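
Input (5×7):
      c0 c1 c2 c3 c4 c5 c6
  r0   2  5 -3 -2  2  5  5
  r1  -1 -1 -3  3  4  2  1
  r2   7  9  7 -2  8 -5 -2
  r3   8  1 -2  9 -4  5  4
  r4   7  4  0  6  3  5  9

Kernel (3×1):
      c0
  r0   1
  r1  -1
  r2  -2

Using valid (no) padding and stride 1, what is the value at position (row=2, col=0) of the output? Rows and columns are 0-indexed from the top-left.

-15

The receptive field on the input at this output position is [7 / 8 / 7]. Elementwise product with the kernel and sum: 7·1 + 8·-1 + 7·-2.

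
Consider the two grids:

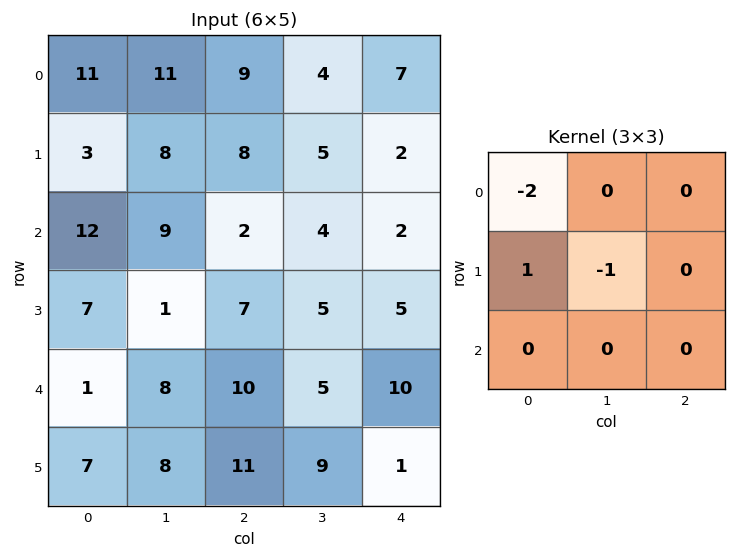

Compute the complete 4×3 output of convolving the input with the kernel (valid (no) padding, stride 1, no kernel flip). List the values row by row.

Output[0,0]: The receptive field on the input at this output position is [11 11 9 / 3 8 8 / 12 9 2]. Elementwise product with the kernel and sum: 11·-2 + 3·1 + 8·-1.
Output[0,1]: The receptive field on the input at this output position is [11 9 4 / 8 8 5 / 9 2 4]. Elementwise product with the kernel and sum: 11·-2 + 8·1 + 8·-1.

-27 -22 -15
-3 -9 -18
-18 -24 -2
-21 -4 -9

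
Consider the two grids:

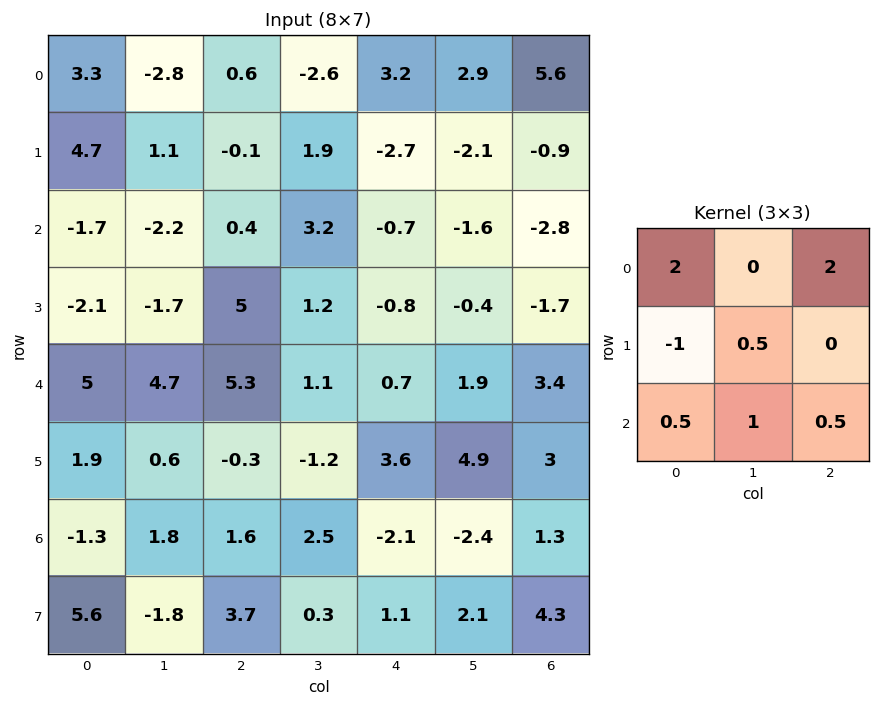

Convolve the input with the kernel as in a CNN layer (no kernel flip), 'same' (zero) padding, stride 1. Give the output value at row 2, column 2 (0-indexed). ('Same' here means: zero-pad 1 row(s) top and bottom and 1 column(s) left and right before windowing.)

13.15

The receptive field on the zero-padded input at this output position is [1.1 -0.1 1.9 / -2.2 0.4 3.2 / -1.7 5 1.2]. Elementwise product with the kernel and sum: 1.1·2 + 1.9·2 + -2.2·-1 + 0.4·0.5 + -1.7·0.5 + 5·1 + 1.2·0.5.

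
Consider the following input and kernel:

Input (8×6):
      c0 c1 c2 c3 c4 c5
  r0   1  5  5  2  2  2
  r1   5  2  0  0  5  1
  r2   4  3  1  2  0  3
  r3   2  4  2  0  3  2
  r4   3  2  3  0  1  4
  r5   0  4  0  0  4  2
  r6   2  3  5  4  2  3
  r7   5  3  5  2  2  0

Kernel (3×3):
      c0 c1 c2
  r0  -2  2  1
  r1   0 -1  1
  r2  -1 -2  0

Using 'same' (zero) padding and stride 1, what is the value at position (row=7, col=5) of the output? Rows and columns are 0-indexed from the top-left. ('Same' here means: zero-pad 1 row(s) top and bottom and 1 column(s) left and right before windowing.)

The receptive field on the zero-padded input at this output position is [2 3 0 / 2 0 0 / 0 0 0]. Elementwise product with the kernel and sum: 2·-2 + 3·2 + 0·1 + 0·-1 + 0·1 + 0·-1 + 0·-2.

2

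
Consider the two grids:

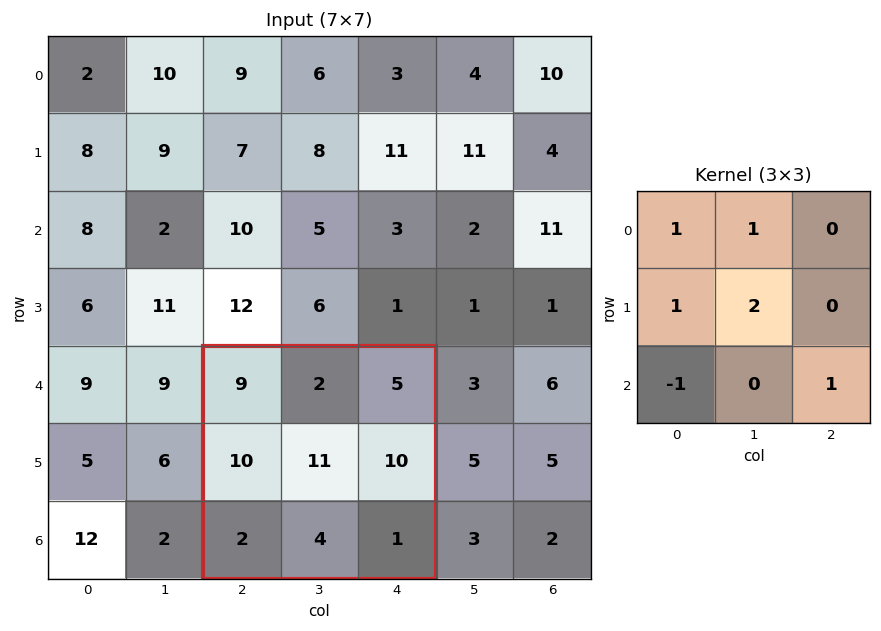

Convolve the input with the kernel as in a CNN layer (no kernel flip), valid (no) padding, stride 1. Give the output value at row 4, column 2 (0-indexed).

42

The receptive field on the input at this output position is [9 2 5 / 10 11 10 / 2 4 1]. Elementwise product with the kernel and sum: 9·1 + 2·1 + 10·1 + 11·2 + 2·-1 + 1·1.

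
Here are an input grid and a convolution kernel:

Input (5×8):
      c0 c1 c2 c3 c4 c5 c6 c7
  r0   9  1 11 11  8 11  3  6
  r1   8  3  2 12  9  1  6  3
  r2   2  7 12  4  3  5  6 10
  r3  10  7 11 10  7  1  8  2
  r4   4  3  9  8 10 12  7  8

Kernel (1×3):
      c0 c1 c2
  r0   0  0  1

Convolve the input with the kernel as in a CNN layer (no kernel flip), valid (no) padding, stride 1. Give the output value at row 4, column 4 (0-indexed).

The receptive field on the input at this output position is [10 12 7]. Elementwise product with the kernel and sum: 7·1.

7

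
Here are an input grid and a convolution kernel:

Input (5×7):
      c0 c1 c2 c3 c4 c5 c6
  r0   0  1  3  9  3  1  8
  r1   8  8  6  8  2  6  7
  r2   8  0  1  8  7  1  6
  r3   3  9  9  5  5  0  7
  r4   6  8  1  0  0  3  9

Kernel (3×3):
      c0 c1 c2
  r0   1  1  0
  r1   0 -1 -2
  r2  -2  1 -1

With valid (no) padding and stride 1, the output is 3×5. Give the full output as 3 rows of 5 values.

-36 -25 -1 -12 -35
8 -17 -26 -4 -22
-24 -33 -8 7 -12

Output[0,0]: The receptive field on the input at this output position is [0 1 3 / 8 8 6 / 8 0 1]. Elementwise product with the kernel and sum: 0·1 + 1·1 + 8·-1 + 6·-2 + 8·-2 + 0·1 + 1·-1.
Output[0,1]: The receptive field on the input at this output position is [1 3 9 / 8 6 8 / 0 1 8]. Elementwise product with the kernel and sum: 1·1 + 3·1 + 6·-1 + 8·-2 + 0·-2 + 1·1 + 8·-1.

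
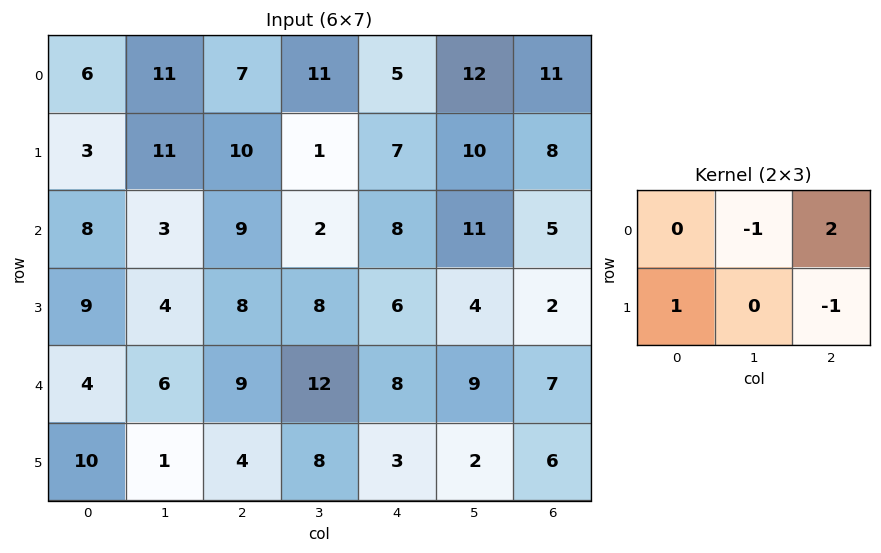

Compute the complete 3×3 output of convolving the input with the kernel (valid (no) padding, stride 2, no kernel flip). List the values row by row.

-4 2 9
16 16 3
18 5 2

Output[0,0]: The receptive field on the input at this output position is [6 11 7 / 3 11 10]. Elementwise product with the kernel and sum: 11·-1 + 7·2 + 3·1 + 10·-1.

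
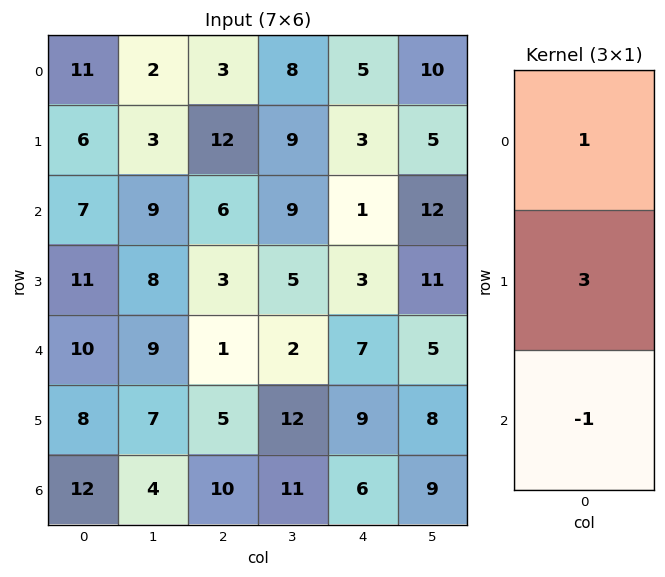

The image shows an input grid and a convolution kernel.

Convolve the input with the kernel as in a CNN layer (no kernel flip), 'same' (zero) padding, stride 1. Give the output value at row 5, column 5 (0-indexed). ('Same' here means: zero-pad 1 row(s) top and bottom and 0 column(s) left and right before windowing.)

The receptive field on the zero-padded input at this output position is [5 / 8 / 9]. Elementwise product with the kernel and sum: 5·1 + 8·3 + 9·-1.

20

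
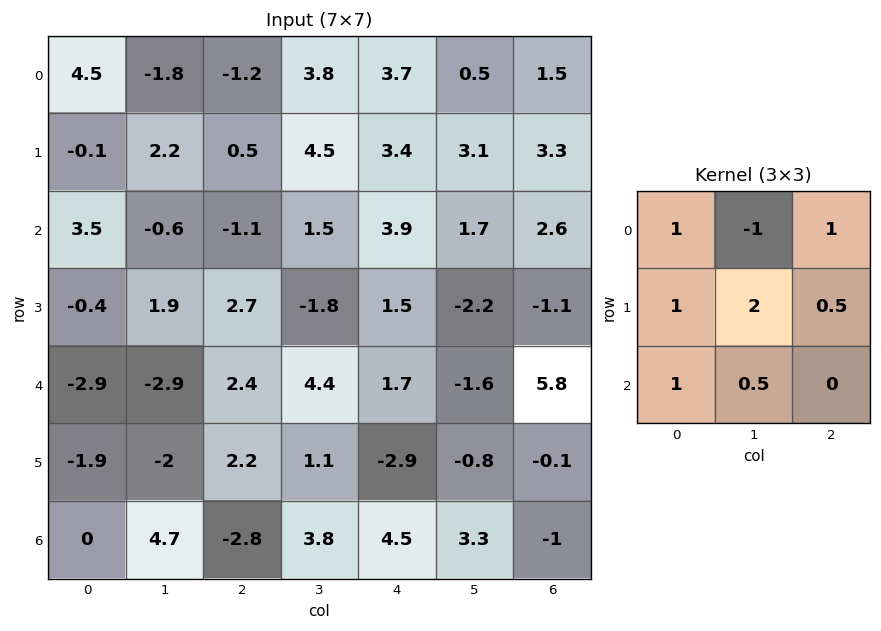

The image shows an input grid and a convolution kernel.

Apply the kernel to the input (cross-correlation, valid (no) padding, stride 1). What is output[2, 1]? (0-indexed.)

The receptive field on the input at this output position is [-0.6 -1.1 1.5 / 1.9 2.7 -1.8 / -2.9 2.4 4.4]. Elementwise product with the kernel and sum: -0.6·1 + -1.1·-1 + 1.5·1 + 1.9·1 + 2.7·2 + -1.8·0.5 + -2.9·1 + 2.4·0.5.

6.7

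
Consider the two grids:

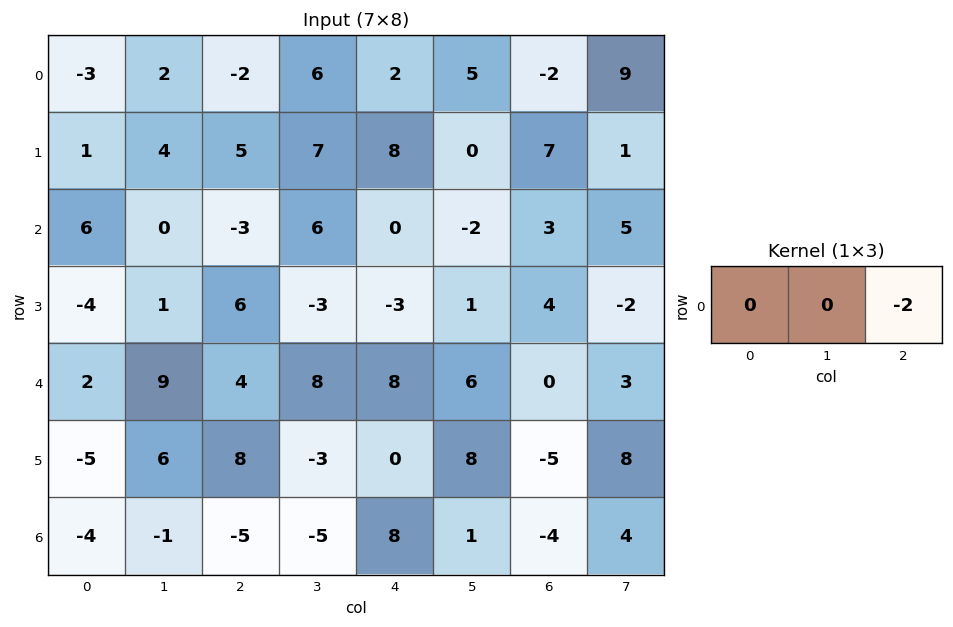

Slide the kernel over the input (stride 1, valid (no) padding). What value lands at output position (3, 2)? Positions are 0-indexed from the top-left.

The receptive field on the input at this output position is [6 -3 -3]. Elementwise product with the kernel and sum: -3·-2.

6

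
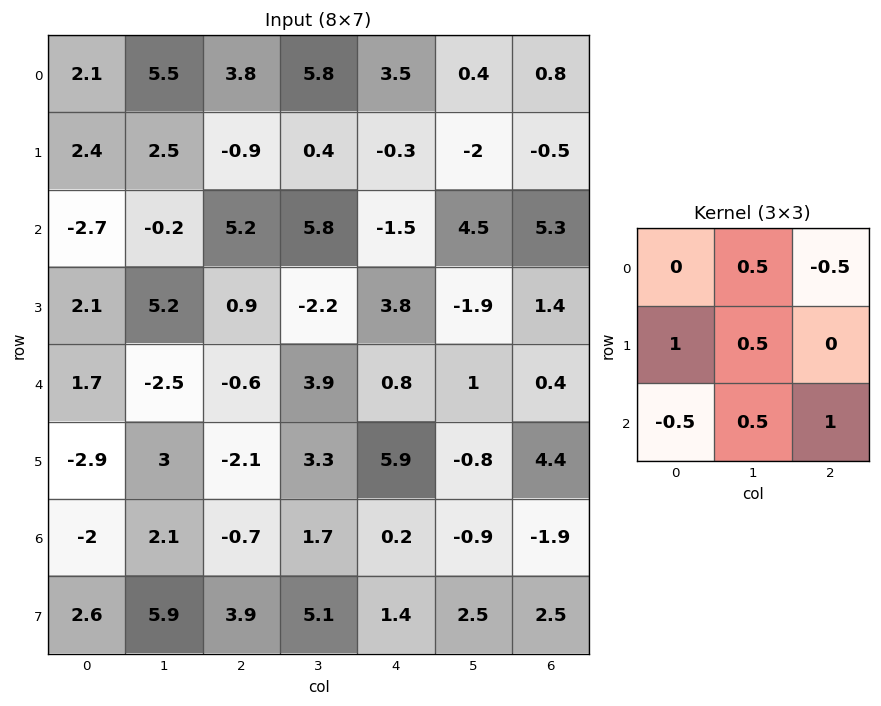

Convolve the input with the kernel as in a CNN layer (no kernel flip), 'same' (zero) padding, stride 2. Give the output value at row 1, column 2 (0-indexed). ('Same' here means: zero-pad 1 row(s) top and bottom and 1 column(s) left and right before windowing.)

7

The receptive field on the zero-padded input at this output position is [0.4 -0.3 -2 / 5.8 -1.5 4.5 / -2.2 3.8 -1.9]. Elementwise product with the kernel and sum: -0.3·0.5 + -2·-0.5 + 5.8·1 + -1.5·0.5 + -2.2·-0.5 + 3.8·0.5 + -1.9·1.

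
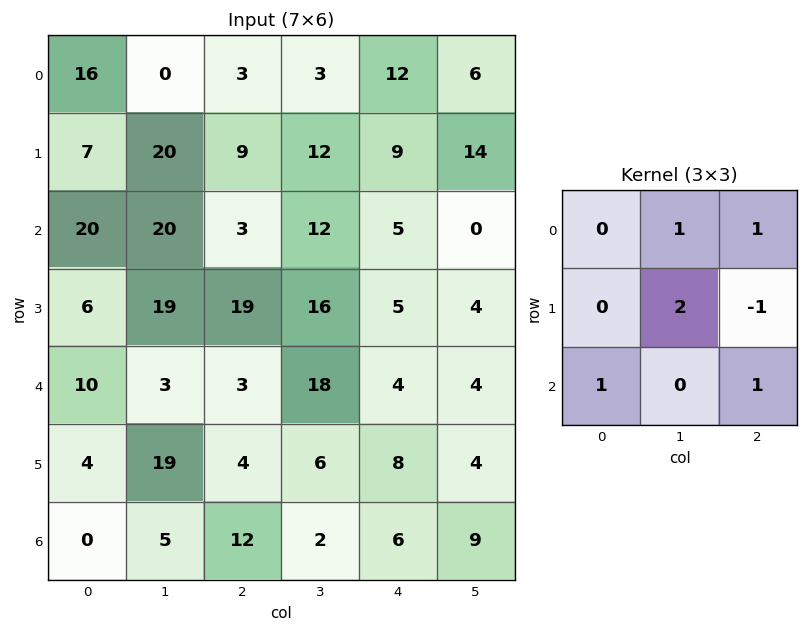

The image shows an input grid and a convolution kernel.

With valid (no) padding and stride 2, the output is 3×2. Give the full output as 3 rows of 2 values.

57 38
55 51
52 44

Output[0,0]: The receptive field on the input at this output position is [16 0 3 / 7 20 9 / 20 20 3]. Elementwise product with the kernel and sum: 0·1 + 3·1 + 20·2 + 9·-1 + 20·1 + 3·1.
Output[0,1]: The receptive field on the input at this output position is [3 3 12 / 9 12 9 / 3 12 5]. Elementwise product with the kernel and sum: 3·1 + 12·1 + 12·2 + 9·-1 + 3·1 + 5·1.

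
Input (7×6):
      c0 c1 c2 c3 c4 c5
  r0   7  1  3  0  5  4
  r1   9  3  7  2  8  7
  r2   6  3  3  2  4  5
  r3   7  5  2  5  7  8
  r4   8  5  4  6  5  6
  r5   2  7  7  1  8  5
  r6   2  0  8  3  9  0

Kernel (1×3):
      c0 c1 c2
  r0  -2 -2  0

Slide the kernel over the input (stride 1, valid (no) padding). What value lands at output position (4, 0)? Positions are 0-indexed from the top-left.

-26

The receptive field on the input at this output position is [8 5 4]. Elementwise product with the kernel and sum: 8·-2 + 5·-2.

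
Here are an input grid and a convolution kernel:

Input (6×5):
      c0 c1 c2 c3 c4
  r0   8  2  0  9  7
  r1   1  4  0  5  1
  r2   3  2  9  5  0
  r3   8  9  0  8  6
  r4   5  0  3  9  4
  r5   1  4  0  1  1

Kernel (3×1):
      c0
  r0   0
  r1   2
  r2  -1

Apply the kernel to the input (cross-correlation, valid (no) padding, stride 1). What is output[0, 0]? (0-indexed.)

-1

The receptive field on the input at this output position is [8 / 1 / 3]. Elementwise product with the kernel and sum: 1·2 + 3·-1.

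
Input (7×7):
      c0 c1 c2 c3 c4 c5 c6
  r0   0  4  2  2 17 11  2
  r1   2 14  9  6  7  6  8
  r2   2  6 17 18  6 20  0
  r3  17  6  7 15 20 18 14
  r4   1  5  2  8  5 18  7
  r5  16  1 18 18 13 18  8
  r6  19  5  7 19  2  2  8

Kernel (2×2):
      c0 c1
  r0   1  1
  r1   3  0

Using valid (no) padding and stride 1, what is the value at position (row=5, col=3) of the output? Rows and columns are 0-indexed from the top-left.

88

The receptive field on the input at this output position is [18 13 / 19 2]. Elementwise product with the kernel and sum: 18·1 + 13·1 + 19·3.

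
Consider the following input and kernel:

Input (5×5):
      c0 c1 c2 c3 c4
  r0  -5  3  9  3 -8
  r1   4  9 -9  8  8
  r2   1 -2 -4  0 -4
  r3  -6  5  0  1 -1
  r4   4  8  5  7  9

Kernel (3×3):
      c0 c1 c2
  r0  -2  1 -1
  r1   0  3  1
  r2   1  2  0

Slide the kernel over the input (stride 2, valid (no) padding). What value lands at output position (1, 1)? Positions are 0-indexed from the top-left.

33

The receptive field on the input at this output position is [-4 0 -4 / 0 1 -1 / 5 7 9]. Elementwise product with the kernel and sum: -4·-2 + 0·1 + -4·-1 + 1·3 + -1·1 + 5·1 + 7·2.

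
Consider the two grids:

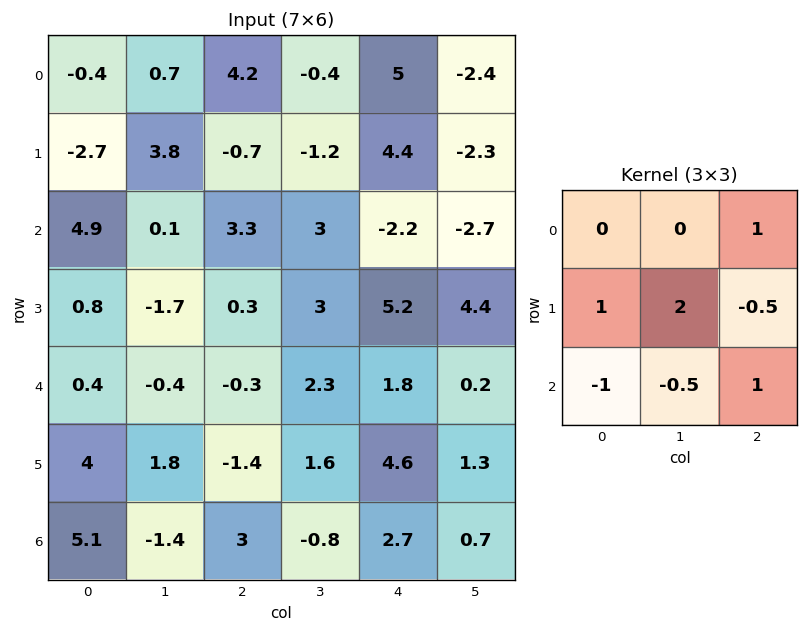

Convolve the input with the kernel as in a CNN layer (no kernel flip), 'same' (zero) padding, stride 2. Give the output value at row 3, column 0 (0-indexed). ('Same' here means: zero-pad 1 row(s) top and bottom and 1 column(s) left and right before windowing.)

12.7

The receptive field on the zero-padded input at this output position is [0 4 1.8 / 0 5.1 -1.4 / 0 0 0]. Elementwise product with the kernel and sum: 1.8·1 + 0·1 + 5.1·2 + -1.4·-0.5 + 0·-1 + 0·-0.5 + 0·1.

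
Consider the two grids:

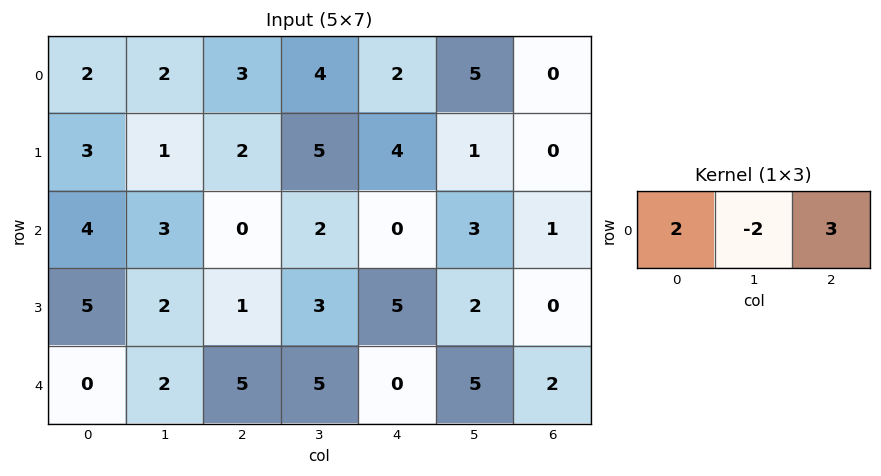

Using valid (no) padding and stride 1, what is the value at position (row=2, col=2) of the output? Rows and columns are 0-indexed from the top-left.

-4

The receptive field on the input at this output position is [0 2 0]. Elementwise product with the kernel and sum: 0·2 + 2·-2 + 0·3.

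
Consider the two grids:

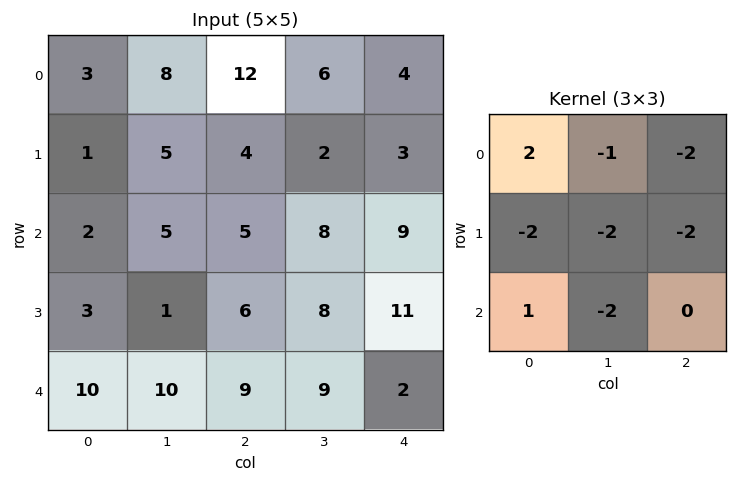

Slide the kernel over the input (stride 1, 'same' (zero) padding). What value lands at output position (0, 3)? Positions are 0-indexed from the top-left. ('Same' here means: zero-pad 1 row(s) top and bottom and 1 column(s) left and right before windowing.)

The receptive field on the zero-padded input at this output position is [0 0 0 / 12 6 4 / 4 2 3]. Elementwise product with the kernel and sum: 0·2 + 0·-1 + 0·-2 + 12·-2 + 6·-2 + 4·-2 + 4·1 + 2·-2.

-44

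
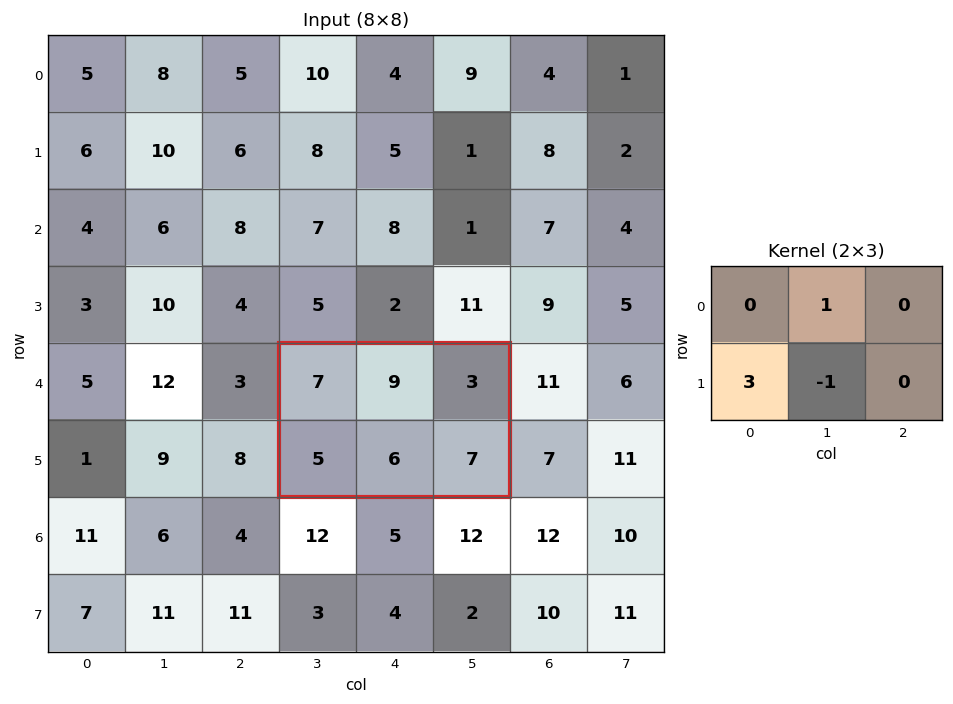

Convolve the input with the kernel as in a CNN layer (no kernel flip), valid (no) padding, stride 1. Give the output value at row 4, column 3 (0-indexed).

18

The receptive field on the input at this output position is [7 9 3 / 5 6 7]. Elementwise product with the kernel and sum: 9·1 + 5·3 + 6·-1.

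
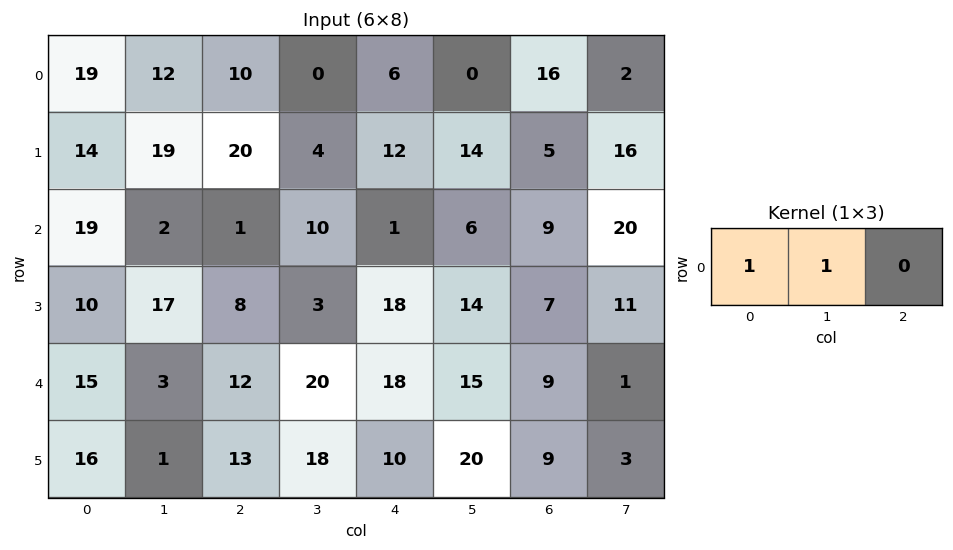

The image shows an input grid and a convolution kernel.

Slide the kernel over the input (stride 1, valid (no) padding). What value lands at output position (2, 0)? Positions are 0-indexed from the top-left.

The receptive field on the input at this output position is [19 2 1]. Elementwise product with the kernel and sum: 19·1 + 2·1.

21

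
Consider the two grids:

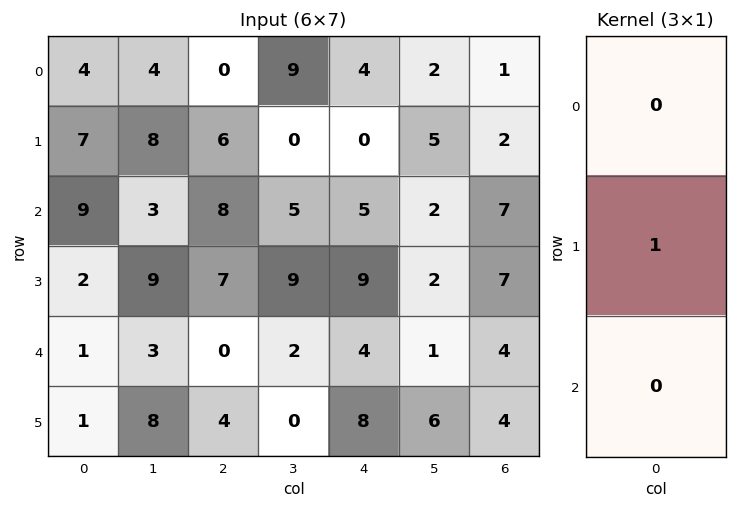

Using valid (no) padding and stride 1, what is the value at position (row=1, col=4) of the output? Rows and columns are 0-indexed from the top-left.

The receptive field on the input at this output position is [0 / 5 / 9]. Elementwise product with the kernel and sum: 5·1.

5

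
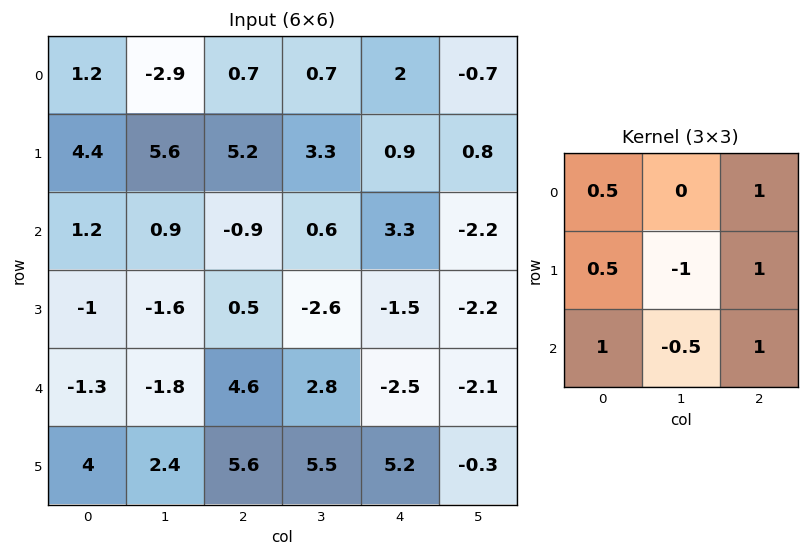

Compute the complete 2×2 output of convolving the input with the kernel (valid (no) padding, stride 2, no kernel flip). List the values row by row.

2.95 4.65
5.5 4.9

Output[0,0]: The receptive field on the input at this output position is [1.2 -2.9 0.7 / 4.4 5.6 5.2 / 1.2 0.9 -0.9]. Elementwise product with the kernel and sum: 1.2·0.5 + 0.7·1 + 4.4·0.5 + 5.6·-1 + 5.2·1 + 1.2·1 + 0.9·-0.5 + -0.9·1.
Output[0,1]: The receptive field on the input at this output position is [0.7 0.7 2 / 5.2 3.3 0.9 / -0.9 0.6 3.3]. Elementwise product with the kernel and sum: 0.7·0.5 + 2·1 + 5.2·0.5 + 3.3·-1 + 0.9·1 + -0.9·1 + 0.6·-0.5 + 3.3·1.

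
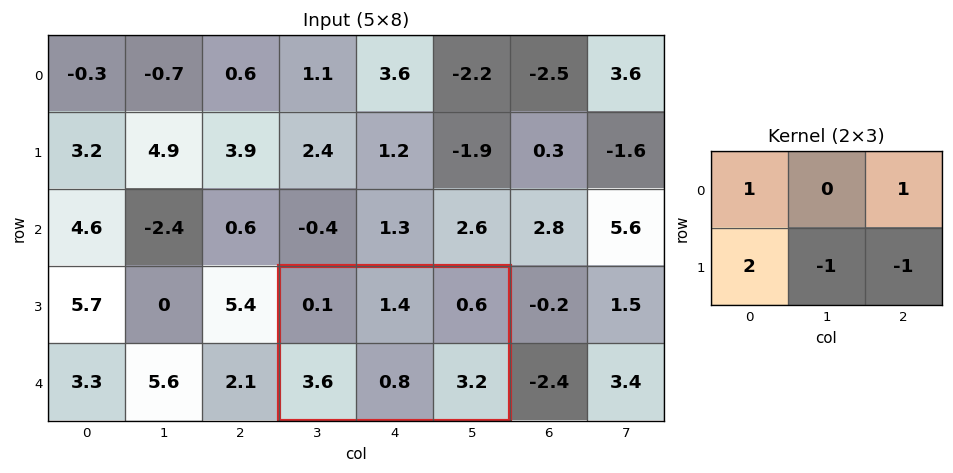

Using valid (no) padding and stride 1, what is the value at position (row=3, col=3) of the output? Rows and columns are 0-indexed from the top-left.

The receptive field on the input at this output position is [0.1 1.4 0.6 / 3.6 0.8 3.2]. Elementwise product with the kernel and sum: 0.1·1 + 0.6·1 + 3.6·2 + 0.8·-1 + 3.2·-1.

3.9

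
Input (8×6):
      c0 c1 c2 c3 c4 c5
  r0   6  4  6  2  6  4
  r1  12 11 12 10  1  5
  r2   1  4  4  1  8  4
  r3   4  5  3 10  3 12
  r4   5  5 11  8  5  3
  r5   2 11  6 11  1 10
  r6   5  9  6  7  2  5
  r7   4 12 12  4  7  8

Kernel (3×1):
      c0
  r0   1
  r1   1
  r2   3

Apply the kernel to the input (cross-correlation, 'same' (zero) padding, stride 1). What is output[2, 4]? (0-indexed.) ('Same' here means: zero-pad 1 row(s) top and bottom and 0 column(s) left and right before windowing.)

The receptive field on the zero-padded input at this output position is [1 / 8 / 3]. Elementwise product with the kernel and sum: 1·1 + 8·1 + 3·3.

18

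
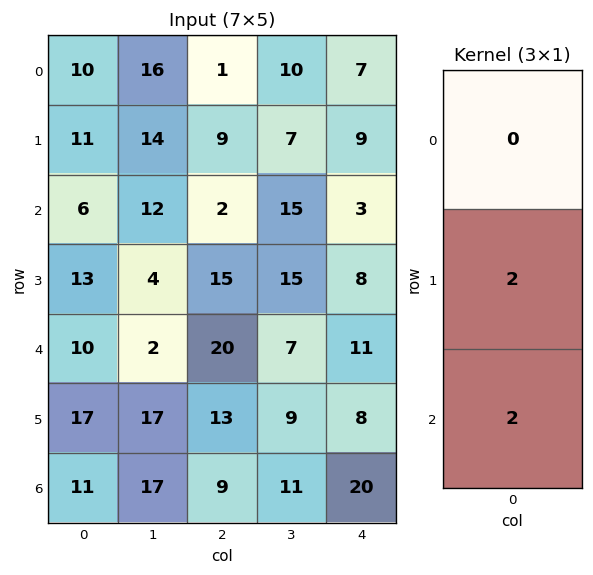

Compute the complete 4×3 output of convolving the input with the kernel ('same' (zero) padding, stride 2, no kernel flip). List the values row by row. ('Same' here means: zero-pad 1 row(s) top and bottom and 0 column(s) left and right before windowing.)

42 20 32
38 34 22
54 66 38
22 18 40

Output[0,0]: The receptive field on the zero-padded input at this output position is [0 / 10 / 11]. Elementwise product with the kernel and sum: 10·2 + 11·2.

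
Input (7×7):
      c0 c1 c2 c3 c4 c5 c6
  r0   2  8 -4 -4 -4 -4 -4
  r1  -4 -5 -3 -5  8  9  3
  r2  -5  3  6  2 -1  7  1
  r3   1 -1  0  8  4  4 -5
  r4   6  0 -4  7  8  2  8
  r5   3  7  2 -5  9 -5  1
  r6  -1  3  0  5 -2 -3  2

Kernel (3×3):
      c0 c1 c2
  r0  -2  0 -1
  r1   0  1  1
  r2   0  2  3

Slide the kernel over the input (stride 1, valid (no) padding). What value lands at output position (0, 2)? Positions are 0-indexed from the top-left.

The receptive field on the input at this output position is [-4 -4 -4 / -3 -5 8 / 6 2 -1]. Elementwise product with the kernel and sum: -4·-2 + -4·-1 + -5·1 + 8·1 + 2·2 + -1·3.

16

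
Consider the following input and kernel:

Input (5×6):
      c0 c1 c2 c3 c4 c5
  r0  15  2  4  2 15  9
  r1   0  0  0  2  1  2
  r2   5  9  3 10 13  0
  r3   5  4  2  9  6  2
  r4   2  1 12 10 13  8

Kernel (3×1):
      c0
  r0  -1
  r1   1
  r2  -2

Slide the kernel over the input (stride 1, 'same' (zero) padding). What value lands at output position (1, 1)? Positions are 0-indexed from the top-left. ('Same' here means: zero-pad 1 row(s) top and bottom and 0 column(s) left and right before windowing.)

-20

The receptive field on the zero-padded input at this output position is [2 / 0 / 9]. Elementwise product with the kernel and sum: 2·-1 + 0·1 + 9·-2.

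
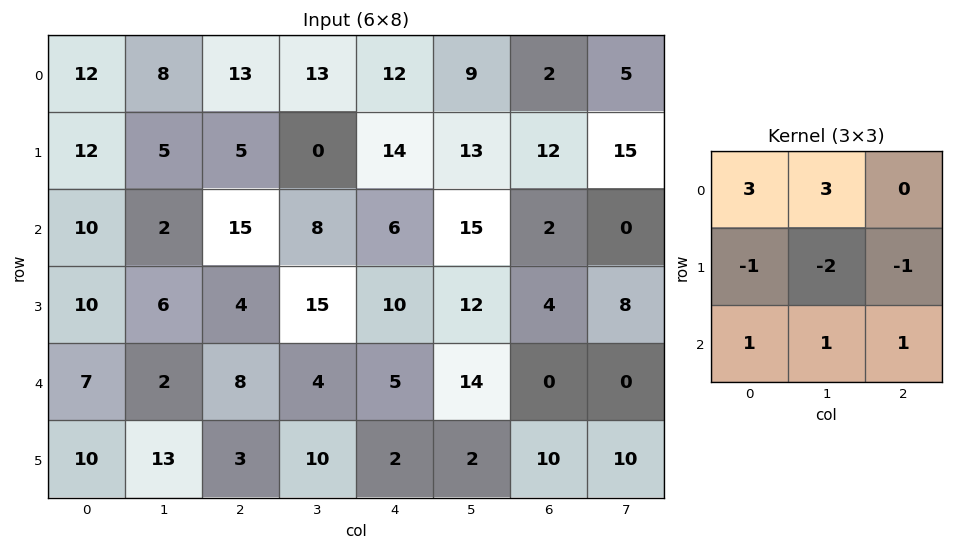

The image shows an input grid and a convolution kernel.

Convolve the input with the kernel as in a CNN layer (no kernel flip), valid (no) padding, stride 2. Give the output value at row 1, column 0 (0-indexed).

27

The receptive field on the input at this output position is [10 2 15 / 10 6 4 / 7 2 8]. Elementwise product with the kernel and sum: 10·3 + 2·3 + 10·-1 + 6·-2 + 4·-1 + 7·1 + 2·1 + 8·1.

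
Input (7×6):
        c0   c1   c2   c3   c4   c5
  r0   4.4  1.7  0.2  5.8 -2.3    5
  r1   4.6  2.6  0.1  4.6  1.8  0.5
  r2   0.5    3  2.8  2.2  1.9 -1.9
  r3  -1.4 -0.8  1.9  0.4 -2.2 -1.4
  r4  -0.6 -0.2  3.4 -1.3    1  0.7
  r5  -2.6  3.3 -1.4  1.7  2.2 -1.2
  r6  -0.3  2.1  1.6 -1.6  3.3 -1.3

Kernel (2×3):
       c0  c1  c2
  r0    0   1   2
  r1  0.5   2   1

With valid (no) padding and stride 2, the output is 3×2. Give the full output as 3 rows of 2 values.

9.7 12.25
8.2 5.55
10.5 5.6

Output[0,0]: The receptive field on the input at this output position is [4.4 1.7 0.2 / 4.6 2.6 0.1]. Elementwise product with the kernel and sum: 1.7·1 + 0.2·2 + 4.6·0.5 + 2.6·2 + 0.1·1.
Output[0,1]: The receptive field on the input at this output position is [0.2 5.8 -2.3 / 0.1 4.6 1.8]. Elementwise product with the kernel and sum: 5.8·1 + -2.3·2 + 0.1·0.5 + 4.6·2 + 1.8·1.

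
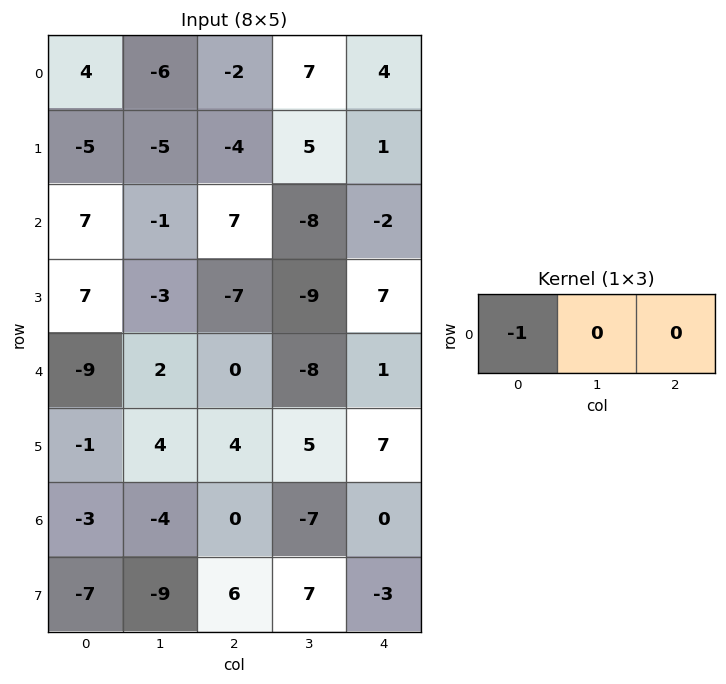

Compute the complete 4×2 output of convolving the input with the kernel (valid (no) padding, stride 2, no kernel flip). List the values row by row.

Output[0,0]: The receptive field on the input at this output position is [4 -6 -2]. Elementwise product with the kernel and sum: 4·-1.

-4 2
-7 -7
9 0
3 0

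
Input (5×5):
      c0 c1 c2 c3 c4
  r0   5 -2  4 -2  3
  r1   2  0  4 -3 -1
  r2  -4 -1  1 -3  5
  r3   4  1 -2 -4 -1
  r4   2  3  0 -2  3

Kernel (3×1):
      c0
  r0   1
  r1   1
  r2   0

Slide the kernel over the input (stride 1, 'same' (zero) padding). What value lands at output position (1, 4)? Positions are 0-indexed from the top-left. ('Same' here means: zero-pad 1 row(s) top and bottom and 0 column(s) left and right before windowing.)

2

The receptive field on the zero-padded input at this output position is [3 / -1 / 5]. Elementwise product with the kernel and sum: 3·1 + -1·1.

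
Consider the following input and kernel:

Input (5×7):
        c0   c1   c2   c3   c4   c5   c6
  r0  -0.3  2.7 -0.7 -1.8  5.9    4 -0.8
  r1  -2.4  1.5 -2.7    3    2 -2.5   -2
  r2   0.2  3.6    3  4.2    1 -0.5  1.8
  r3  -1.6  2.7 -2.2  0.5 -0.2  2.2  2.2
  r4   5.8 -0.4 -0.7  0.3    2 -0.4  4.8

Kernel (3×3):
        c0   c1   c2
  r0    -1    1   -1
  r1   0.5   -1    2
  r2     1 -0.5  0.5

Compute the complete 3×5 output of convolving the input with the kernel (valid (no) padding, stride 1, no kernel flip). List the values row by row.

Output[0,0]: The receptive field on the input at this output position is [-0.3 2.7 -0.7 / -2.4 1.5 -2.7 / 0.2 3.6 3]. Elementwise product with the kernel and sum: -0.3·-1 + 2.7·1 + -0.7·-1 + -2.4·0.5 + 1.5·-1 + -2.7·2 + 0.2·1 + 3.6·-0.5 + 3·0.5.
Output[0,1]: The receptive field on the input at this output position is [2.7 -0.7 -1.8 / 1.5 -2.7 3 / 3.6 3 4.2]. Elementwise product with the kernel and sum: 2.7·-1 + -0.7·1 + -1.8·-1 + 1.5·0.5 + -2.7·-1 + 3·2 + 3.6·1 + 3·-0.5 + 4.2·0.5.

-4.5 12.05 -5.95 1.65 0.55
5.05 4.05 0.45 3.3 1.9
-1.85 -0.15 -1.65 1.25 3.4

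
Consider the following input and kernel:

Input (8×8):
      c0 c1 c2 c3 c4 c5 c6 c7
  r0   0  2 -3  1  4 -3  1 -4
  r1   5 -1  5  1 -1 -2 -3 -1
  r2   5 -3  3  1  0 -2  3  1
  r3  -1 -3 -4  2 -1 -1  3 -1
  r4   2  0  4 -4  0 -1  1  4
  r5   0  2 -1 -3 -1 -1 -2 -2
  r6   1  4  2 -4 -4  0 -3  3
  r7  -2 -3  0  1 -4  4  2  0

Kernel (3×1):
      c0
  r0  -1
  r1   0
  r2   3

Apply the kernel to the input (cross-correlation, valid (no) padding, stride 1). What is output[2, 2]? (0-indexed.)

The receptive field on the input at this output position is [3 / -4 / 4]. Elementwise product with the kernel and sum: 3·-1 + 4·3.

9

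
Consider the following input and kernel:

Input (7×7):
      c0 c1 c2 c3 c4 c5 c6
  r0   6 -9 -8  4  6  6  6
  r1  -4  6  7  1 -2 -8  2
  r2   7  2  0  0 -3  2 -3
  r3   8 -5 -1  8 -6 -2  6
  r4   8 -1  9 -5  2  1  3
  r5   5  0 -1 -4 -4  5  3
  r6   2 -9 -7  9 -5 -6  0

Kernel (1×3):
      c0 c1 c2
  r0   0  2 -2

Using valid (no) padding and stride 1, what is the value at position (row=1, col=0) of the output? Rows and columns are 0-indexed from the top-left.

-2

The receptive field on the input at this output position is [-4 6 7]. Elementwise product with the kernel and sum: 6·2 + 7·-2.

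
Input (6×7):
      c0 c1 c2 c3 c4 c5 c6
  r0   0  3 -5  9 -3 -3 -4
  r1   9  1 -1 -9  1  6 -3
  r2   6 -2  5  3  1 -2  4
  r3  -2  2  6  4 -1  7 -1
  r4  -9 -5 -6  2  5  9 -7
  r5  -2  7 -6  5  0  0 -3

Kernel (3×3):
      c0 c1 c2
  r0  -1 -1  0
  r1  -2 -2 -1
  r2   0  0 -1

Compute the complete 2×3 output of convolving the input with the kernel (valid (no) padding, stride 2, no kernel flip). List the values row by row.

-27 14 -9
-4 -32 -3

Output[0,0]: The receptive field on the input at this output position is [0 3 -5 / 9 1 -1 / 6 -2 5]. Elementwise product with the kernel and sum: 0·-1 + 3·-1 + 9·-2 + 1·-2 + -1·-1 + 5·-1.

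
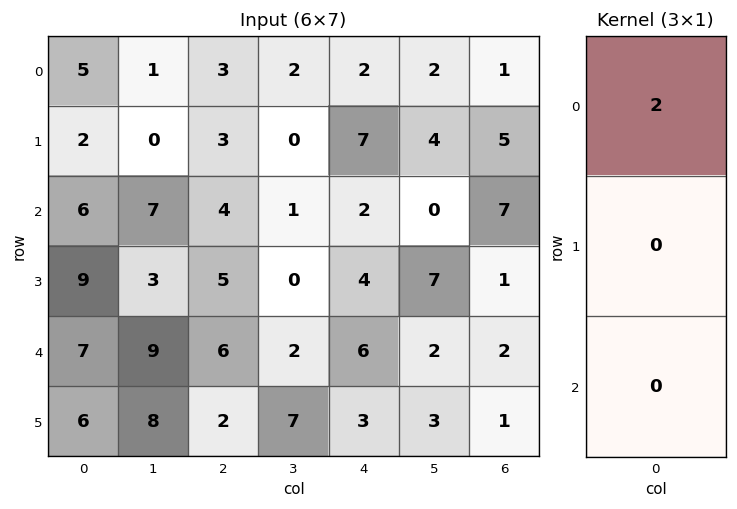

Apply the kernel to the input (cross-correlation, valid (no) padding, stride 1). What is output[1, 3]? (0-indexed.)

0

The receptive field on the input at this output position is [0 / 1 / 0]. Elementwise product with the kernel and sum: 0·2.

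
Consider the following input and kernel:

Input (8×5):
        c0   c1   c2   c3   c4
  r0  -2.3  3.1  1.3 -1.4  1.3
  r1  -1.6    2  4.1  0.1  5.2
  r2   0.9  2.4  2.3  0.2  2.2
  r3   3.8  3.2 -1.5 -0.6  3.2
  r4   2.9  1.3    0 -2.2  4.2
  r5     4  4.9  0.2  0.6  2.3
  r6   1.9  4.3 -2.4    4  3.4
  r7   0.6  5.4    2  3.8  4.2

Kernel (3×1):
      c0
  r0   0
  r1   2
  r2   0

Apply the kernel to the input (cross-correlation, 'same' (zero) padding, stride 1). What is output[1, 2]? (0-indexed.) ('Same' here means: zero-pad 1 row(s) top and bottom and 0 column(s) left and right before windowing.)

8.2

The receptive field on the zero-padded input at this output position is [1.3 / 4.1 / 2.3]. Elementwise product with the kernel and sum: 4.1·2.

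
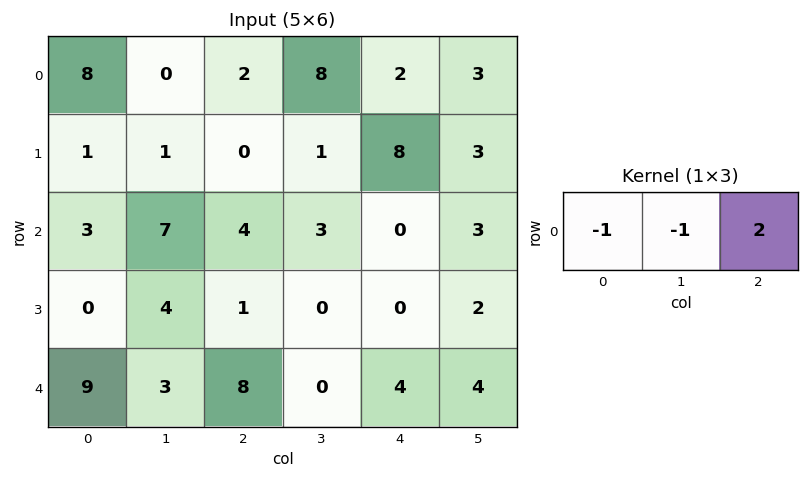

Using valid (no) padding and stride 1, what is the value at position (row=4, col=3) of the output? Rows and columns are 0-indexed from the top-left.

4

The receptive field on the input at this output position is [0 4 4]. Elementwise product with the kernel and sum: 0·-1 + 4·-1 + 4·2.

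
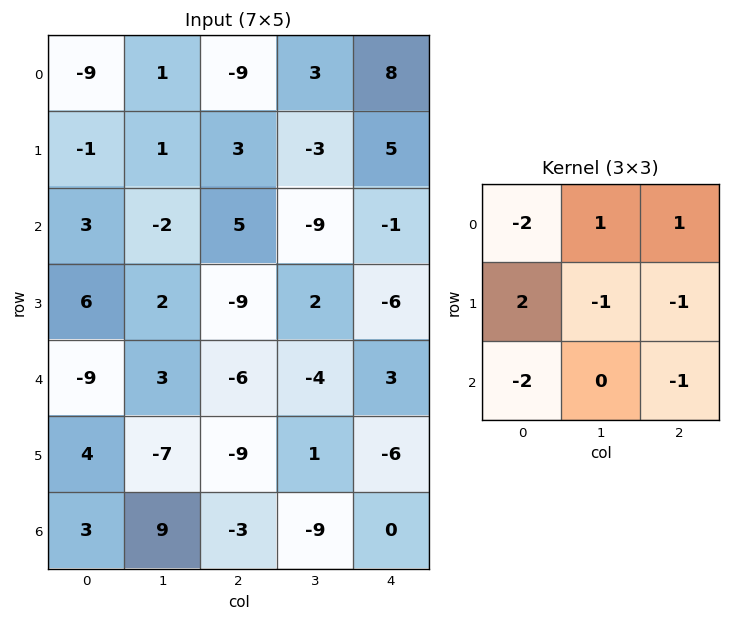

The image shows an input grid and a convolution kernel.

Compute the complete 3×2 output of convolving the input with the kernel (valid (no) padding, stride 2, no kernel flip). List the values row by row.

-7 24
40 -25
36 4

Output[0,0]: The receptive field on the input at this output position is [-9 1 -9 / -1 1 3 / 3 -2 5]. Elementwise product with the kernel and sum: -9·-2 + 1·1 + -9·1 + -1·2 + 1·-1 + 3·-1 + 3·-2 + 5·-1.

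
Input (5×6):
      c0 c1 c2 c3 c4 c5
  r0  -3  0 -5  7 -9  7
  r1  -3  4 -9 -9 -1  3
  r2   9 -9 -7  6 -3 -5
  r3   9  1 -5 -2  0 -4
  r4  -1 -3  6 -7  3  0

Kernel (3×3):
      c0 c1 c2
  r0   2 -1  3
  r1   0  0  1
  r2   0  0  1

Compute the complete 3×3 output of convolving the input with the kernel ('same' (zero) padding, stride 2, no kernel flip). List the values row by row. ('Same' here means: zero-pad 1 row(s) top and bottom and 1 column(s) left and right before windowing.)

Output[0,0]: The receptive field on the zero-padded input at this output position is [0 0 0 / 0 -3 0 / 0 -3 4]. Elementwise product with the kernel and sum: 0·2 + 0·-1 + 0·3 + 0·1 + 4·1.
Output[0,1]: The receptive field on the zero-padded input at this output position is [0 0 0 / 0 -5 7 / 4 -9 -9]. Elementwise product with the kernel and sum: 0·2 + 0·-1 + 0·3 + 7·1 + -9·1.

4 -2 10
7 -6 -17
-9 -6 -16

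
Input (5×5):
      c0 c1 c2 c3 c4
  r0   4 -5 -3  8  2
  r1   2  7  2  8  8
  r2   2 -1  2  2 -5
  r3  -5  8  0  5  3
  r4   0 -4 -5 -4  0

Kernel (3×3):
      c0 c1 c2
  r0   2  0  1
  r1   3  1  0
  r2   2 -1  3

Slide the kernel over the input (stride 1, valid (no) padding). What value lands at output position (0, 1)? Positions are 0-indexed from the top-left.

The receptive field on the input at this output position is [-5 -3 8 / 7 2 8 / -1 2 2]. Elementwise product with the kernel and sum: -5·2 + 8·1 + 7·3 + 2·1 + -1·2 + 2·-1 + 2·3.

23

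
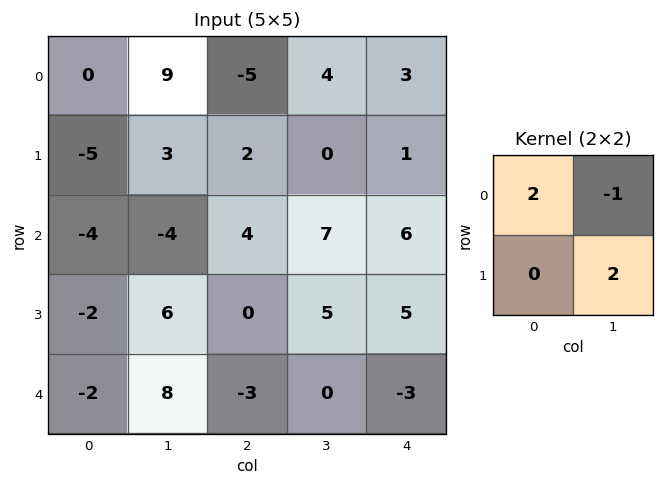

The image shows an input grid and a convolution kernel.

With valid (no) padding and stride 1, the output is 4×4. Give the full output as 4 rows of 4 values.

Output[0,0]: The receptive field on the input at this output position is [0 9 / -5 3]. Elementwise product with the kernel and sum: 0·2 + 9·-1 + 3·2.

-3 27 -14 7
-21 12 18 11
8 -12 11 18
6 6 -5 -1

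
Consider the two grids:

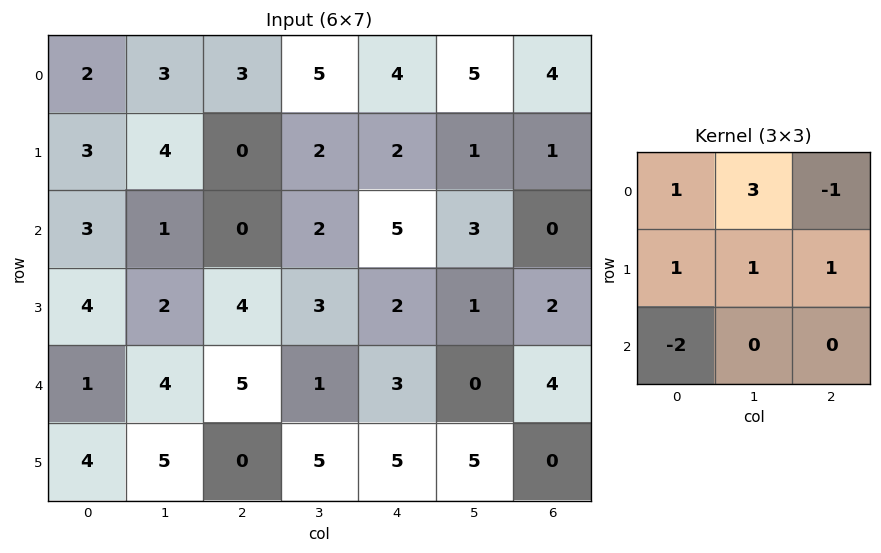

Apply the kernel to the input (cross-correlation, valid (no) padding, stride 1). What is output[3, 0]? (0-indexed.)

8

The receptive field on the input at this output position is [4 2 4 / 1 4 5 / 4 5 0]. Elementwise product with the kernel and sum: 4·1 + 2·3 + 4·-1 + 1·1 + 4·1 + 5·1 + 4·-2.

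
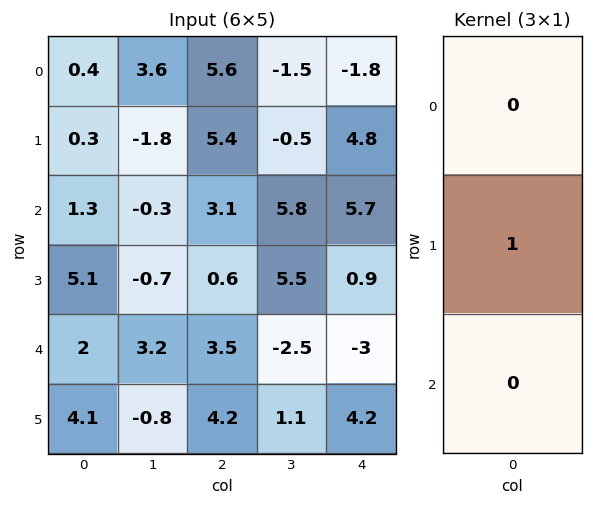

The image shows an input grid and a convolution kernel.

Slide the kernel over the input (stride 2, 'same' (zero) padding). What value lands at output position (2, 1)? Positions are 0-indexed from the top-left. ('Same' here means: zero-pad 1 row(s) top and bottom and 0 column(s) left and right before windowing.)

3.5

The receptive field on the zero-padded input at this output position is [0.6 / 3.5 / 4.2]. Elementwise product with the kernel and sum: 3.5·1.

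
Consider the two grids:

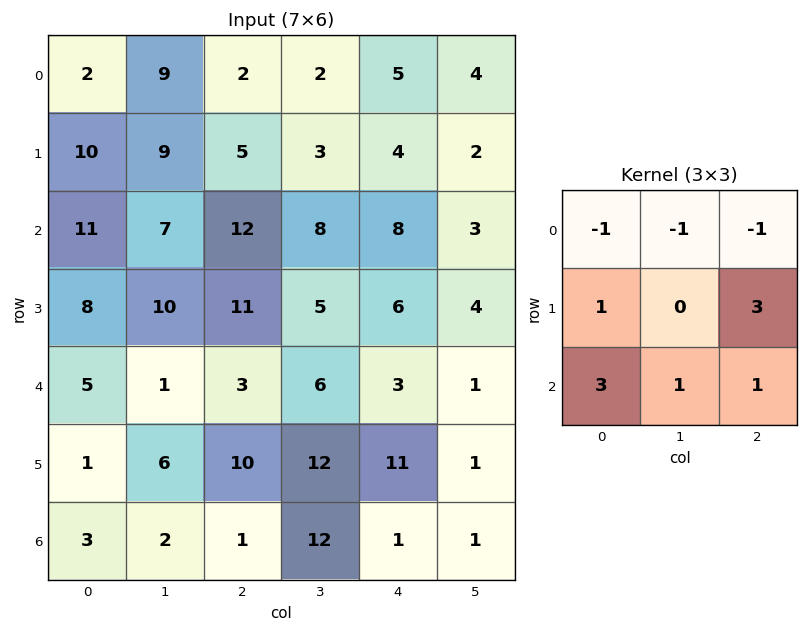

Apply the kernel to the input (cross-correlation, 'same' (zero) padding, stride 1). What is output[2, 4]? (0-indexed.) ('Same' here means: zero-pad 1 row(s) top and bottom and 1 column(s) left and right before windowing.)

The receptive field on the zero-padded input at this output position is [3 4 2 / 8 8 3 / 5 6 4]. Elementwise product with the kernel and sum: 3·-1 + 4·-1 + 2·-1 + 8·1 + 3·3 + 5·3 + 6·1 + 4·1.

33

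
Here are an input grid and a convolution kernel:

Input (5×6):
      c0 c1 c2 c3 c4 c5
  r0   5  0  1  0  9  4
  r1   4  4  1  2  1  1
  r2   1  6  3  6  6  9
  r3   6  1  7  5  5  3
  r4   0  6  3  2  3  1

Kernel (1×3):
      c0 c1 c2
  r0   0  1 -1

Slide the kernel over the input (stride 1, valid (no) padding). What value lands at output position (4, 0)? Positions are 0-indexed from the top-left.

3

The receptive field on the input at this output position is [0 6 3]. Elementwise product with the kernel and sum: 6·1 + 3·-1.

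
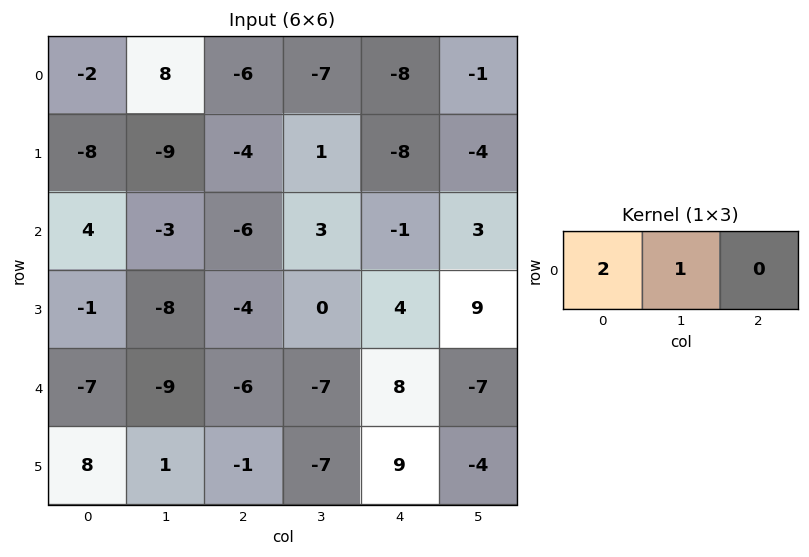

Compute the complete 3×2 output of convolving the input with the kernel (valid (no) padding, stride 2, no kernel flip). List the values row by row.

4 -19
5 -9
-23 -19

Output[0,0]: The receptive field on the input at this output position is [-2 8 -6]. Elementwise product with the kernel and sum: -2·2 + 8·1.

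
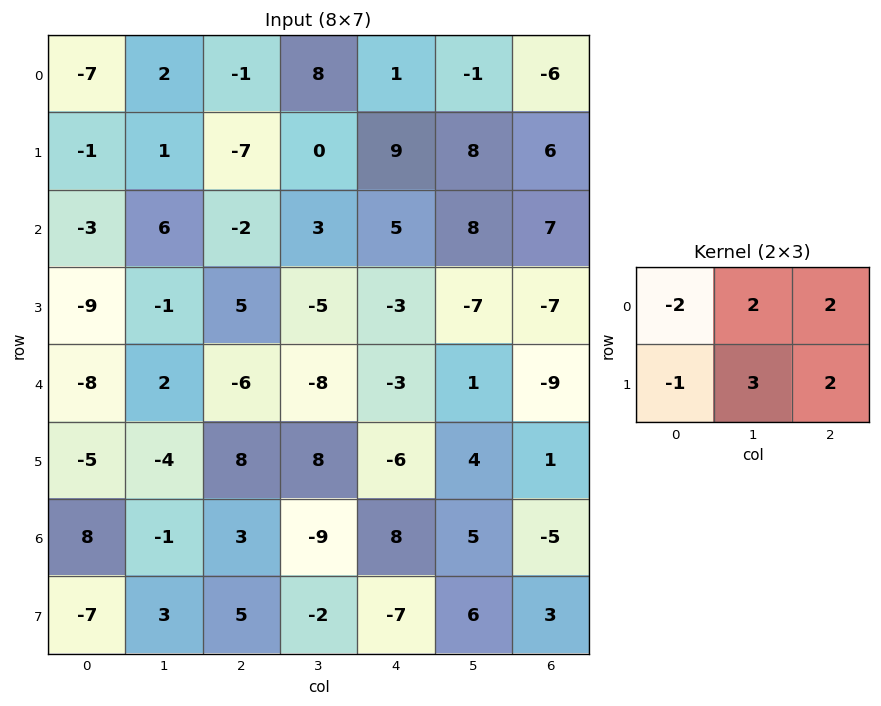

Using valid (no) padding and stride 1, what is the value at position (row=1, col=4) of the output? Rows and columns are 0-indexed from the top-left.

43

The receptive field on the input at this output position is [9 8 6 / 5 8 7]. Elementwise product with the kernel and sum: 9·-2 + 8·2 + 6·2 + 5·-1 + 8·3 + 7·2.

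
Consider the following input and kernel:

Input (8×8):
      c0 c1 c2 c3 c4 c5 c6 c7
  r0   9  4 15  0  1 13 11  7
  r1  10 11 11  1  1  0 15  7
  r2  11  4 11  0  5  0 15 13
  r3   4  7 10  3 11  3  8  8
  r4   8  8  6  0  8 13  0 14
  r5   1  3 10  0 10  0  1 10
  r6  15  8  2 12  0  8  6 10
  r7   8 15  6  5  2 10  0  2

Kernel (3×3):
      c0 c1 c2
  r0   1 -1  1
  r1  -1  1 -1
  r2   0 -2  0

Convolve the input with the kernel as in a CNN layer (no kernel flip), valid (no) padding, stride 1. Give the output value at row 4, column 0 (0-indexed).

The receptive field on the input at this output position is [8 8 6 / 1 3 10 / 15 8 2]. Elementwise product with the kernel and sum: 8·1 + 8·-1 + 6·1 + 1·-1 + 3·1 + 10·-1 + 8·-2.

-18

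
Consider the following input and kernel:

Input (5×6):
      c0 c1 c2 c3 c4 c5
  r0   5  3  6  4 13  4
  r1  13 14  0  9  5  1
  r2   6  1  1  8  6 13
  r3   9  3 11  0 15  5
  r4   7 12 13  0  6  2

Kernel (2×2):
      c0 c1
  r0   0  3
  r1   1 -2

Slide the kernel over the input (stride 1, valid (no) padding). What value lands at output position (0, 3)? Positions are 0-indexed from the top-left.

The receptive field on the input at this output position is [4 13 / 9 5]. Elementwise product with the kernel and sum: 13·3 + 9·1 + 5·-2.

38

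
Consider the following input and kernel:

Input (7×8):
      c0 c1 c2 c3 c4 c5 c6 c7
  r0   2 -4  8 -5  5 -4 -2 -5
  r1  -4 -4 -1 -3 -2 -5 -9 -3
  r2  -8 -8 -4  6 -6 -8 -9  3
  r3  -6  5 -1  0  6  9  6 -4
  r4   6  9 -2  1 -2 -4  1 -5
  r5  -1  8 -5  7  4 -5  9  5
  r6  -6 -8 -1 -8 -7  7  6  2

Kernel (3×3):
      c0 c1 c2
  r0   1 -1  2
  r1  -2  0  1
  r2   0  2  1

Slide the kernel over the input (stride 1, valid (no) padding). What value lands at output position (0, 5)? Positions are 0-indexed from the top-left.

-20

The receptive field on the input at this output position is [-4 -2 -5 / -5 -9 -3 / -8 -9 3]. Elementwise product with the kernel and sum: -4·1 + -2·-1 + -5·2 + -5·-2 + -3·1 + -9·2 + 3·1.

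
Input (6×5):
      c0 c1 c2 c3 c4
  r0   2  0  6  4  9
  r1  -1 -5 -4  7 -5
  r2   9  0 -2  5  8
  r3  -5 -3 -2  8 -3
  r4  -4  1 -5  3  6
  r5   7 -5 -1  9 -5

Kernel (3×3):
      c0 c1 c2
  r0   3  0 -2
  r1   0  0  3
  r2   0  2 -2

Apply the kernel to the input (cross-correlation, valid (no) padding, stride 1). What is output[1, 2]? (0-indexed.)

The receptive field on the input at this output position is [-4 7 -5 / -2 5 8 / -2 8 -3]. Elementwise product with the kernel and sum: -4·3 + -5·-2 + 8·3 + 8·2 + -3·-2.

44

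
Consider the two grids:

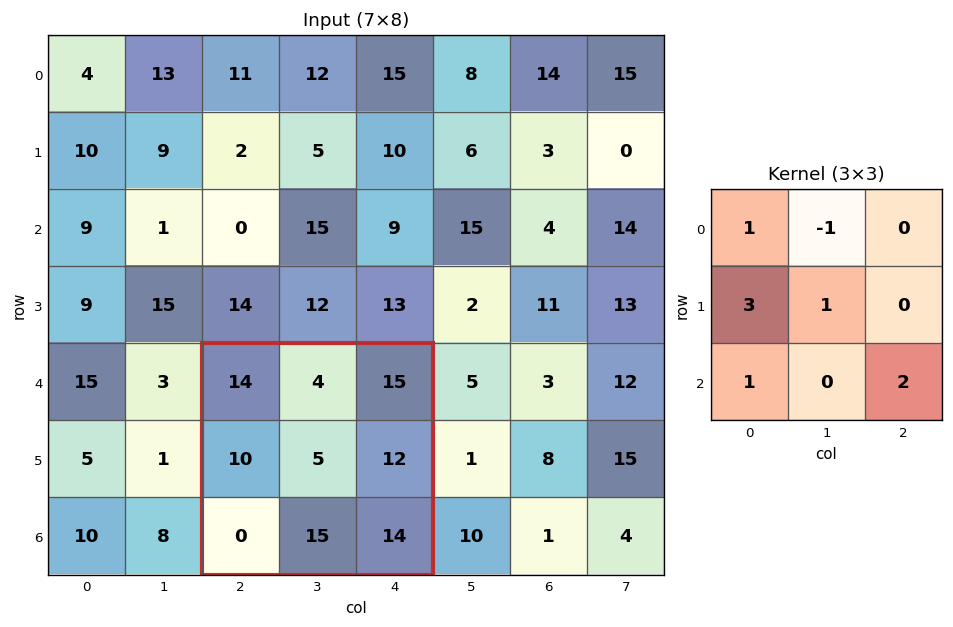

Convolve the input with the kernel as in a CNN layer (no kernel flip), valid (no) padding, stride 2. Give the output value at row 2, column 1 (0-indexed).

The receptive field on the input at this output position is [14 4 15 / 10 5 12 / 0 15 14]. Elementwise product with the kernel and sum: 14·1 + 4·-1 + 10·3 + 5·1 + 0·1 + 14·2.

73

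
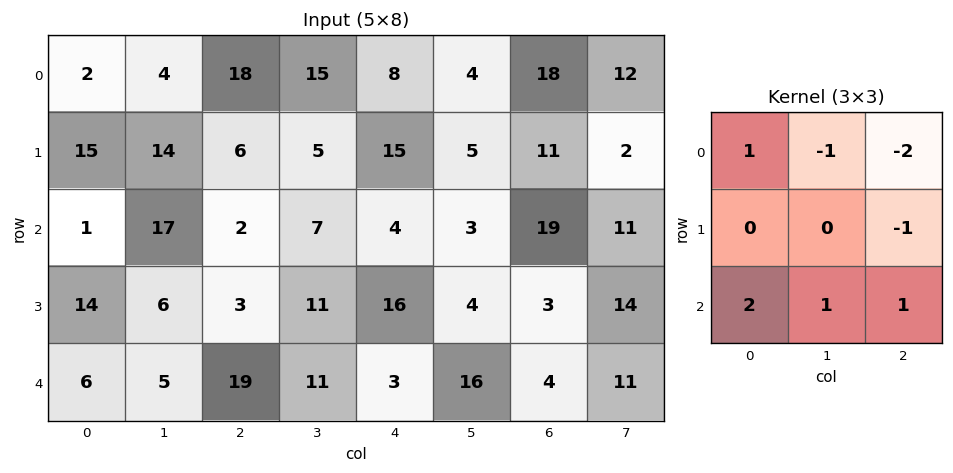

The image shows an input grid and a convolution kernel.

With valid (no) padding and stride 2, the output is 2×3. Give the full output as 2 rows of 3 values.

-23 -13 -13
13 23 -14

Output[0,0]: The receptive field on the input at this output position is [2 4 18 / 15 14 6 / 1 17 2]. Elementwise product with the kernel and sum: 2·1 + 4·-1 + 18·-2 + 6·-1 + 1·2 + 17·1 + 2·1.
Output[0,1]: The receptive field on the input at this output position is [18 15 8 / 6 5 15 / 2 7 4]. Elementwise product with the kernel and sum: 18·1 + 15·-1 + 8·-2 + 15·-1 + 2·2 + 7·1 + 4·1.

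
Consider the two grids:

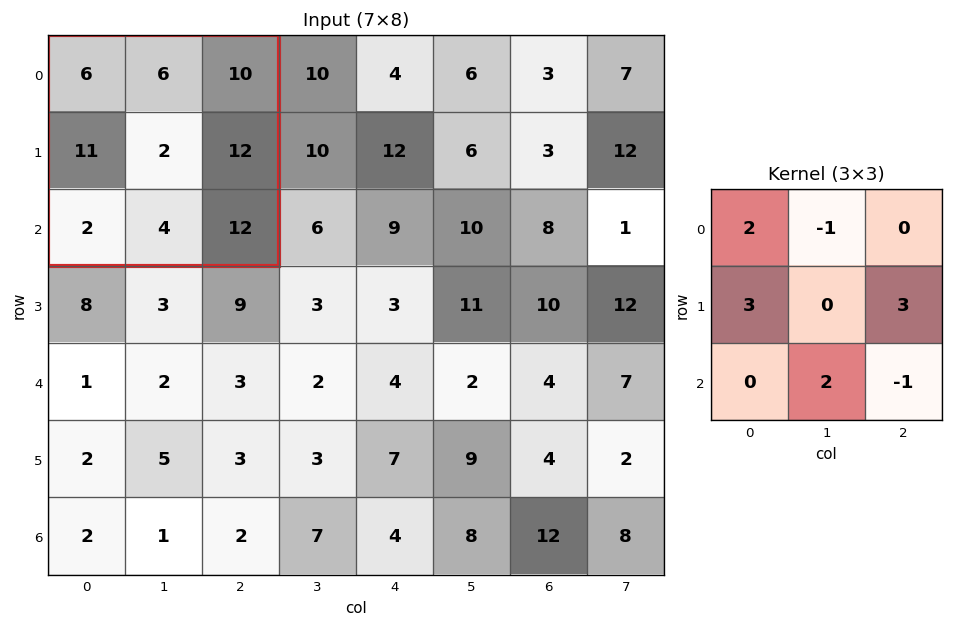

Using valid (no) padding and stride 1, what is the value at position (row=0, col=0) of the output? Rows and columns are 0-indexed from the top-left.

71

The receptive field on the input at this output position is [6 6 10 / 11 2 12 / 2 4 12]. Elementwise product with the kernel and sum: 6·2 + 6·-1 + 11·3 + 12·3 + 4·2 + 12·-1.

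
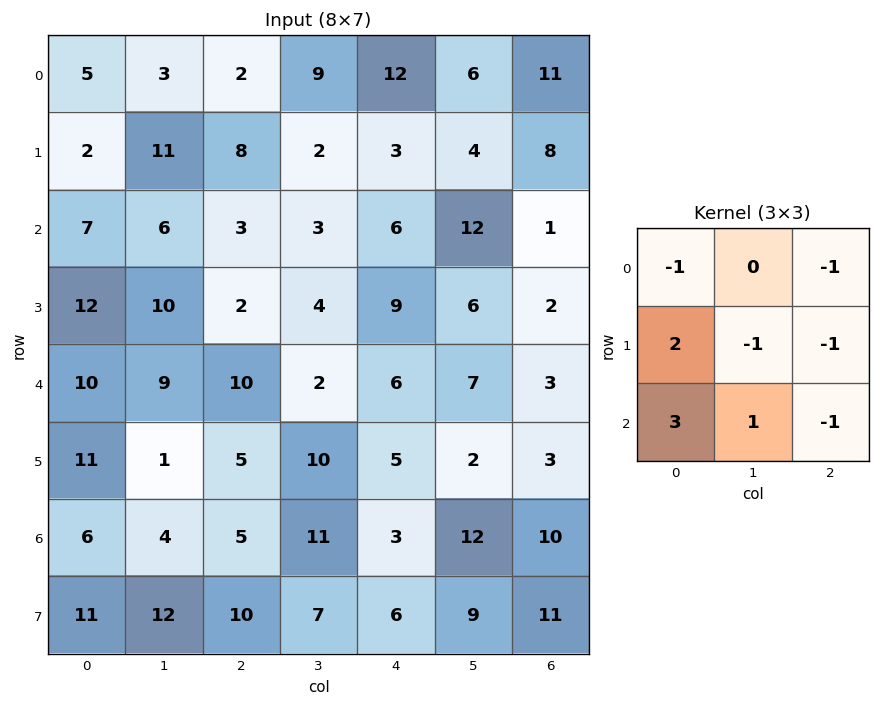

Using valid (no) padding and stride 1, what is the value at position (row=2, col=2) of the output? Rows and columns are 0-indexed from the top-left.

8

The receptive field on the input at this output position is [3 3 6 / 2 4 9 / 10 2 6]. Elementwise product with the kernel and sum: 3·-1 + 6·-1 + 2·2 + 4·-1 + 9·-1 + 10·3 + 2·1 + 6·-1.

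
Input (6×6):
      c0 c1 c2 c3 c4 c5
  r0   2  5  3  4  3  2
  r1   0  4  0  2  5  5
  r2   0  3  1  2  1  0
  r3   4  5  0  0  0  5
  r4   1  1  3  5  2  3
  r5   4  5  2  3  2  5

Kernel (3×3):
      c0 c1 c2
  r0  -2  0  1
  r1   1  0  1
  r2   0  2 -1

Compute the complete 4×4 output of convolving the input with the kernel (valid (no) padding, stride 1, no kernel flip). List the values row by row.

4 0 5 3
11 -1 7 -2
4 2 7 2
4 -3 9 12

Output[0,0]: The receptive field on the input at this output position is [2 5 3 / 0 4 0 / 0 3 1]. Elementwise product with the kernel and sum: 2·-2 + 3·1 + 0·1 + 0·1 + 3·2 + 1·-1.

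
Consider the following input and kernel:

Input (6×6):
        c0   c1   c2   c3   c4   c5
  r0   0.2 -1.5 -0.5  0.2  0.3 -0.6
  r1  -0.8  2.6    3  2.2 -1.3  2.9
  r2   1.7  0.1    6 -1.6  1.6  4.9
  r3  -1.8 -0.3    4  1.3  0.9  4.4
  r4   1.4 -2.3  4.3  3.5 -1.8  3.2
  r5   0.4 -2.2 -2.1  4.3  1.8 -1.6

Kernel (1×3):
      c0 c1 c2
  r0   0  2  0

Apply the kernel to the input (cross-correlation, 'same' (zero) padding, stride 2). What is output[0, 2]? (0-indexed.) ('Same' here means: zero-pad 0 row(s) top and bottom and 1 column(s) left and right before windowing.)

The receptive field on the zero-padded input at this output position is [0.2 0.3 -0.6]. Elementwise product with the kernel and sum: 0.3·2.

0.6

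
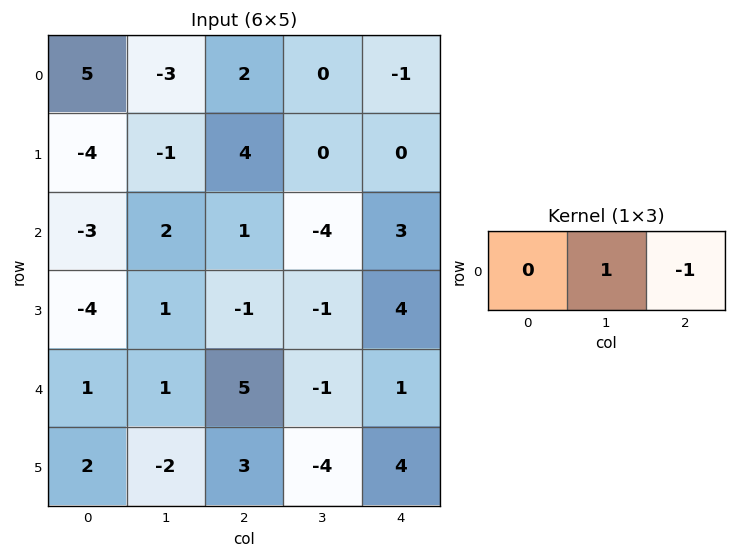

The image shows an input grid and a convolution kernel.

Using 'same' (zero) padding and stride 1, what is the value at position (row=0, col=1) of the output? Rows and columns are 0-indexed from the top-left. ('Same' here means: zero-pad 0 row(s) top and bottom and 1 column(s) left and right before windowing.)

-5

The receptive field on the zero-padded input at this output position is [5 -3 2]. Elementwise product with the kernel and sum: -3·1 + 2·-1.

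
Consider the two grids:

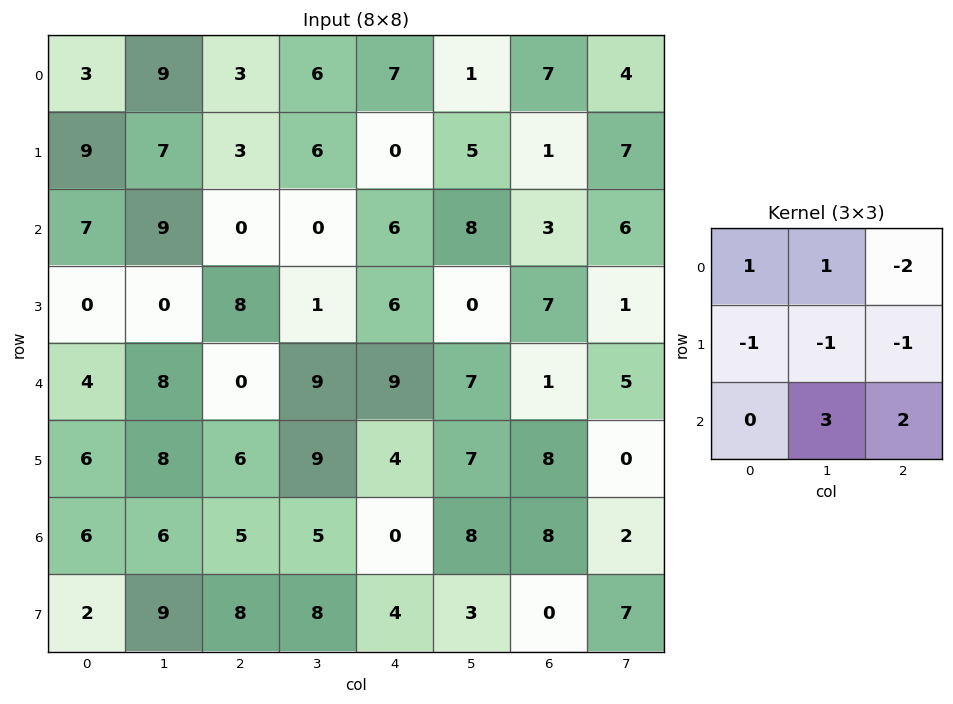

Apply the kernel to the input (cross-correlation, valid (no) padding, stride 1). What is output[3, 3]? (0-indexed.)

The receptive field on the input at this output position is [1 6 0 / 9 9 7 / 9 4 7]. Elementwise product with the kernel and sum: 1·1 + 6·1 + 0·-2 + 9·-1 + 9·-1 + 7·-1 + 4·3 + 7·2.

8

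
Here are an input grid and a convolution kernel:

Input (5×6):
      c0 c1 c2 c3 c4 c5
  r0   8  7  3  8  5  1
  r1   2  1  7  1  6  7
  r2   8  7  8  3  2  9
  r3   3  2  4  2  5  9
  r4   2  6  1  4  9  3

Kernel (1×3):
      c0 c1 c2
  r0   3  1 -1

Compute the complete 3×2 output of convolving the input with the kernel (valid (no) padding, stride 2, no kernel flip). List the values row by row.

Output[0,0]: The receptive field on the input at this output position is [8 7 3]. Elementwise product with the kernel and sum: 8·3 + 7·1 + 3·-1.
Output[0,1]: The receptive field on the input at this output position is [3 8 5]. Elementwise product with the kernel and sum: 3·3 + 8·1 + 5·-1.

28 12
23 25
11 -2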